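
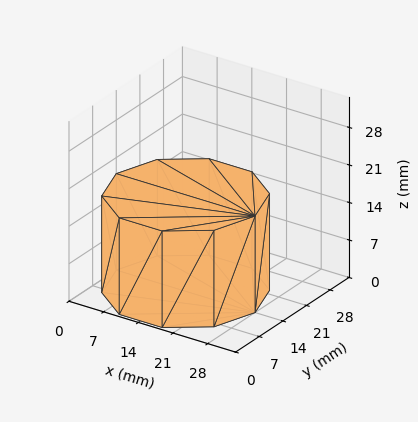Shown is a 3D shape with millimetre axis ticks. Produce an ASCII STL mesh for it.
Reading the render: the shape is a regular 10-sided prism (a cylinder approximated with 10 flat sides), circumscribed radius ≈ 14 mm, height ≈ 18 mm (dimensions read to the nearest mm from the axis ticks). For the STL, each face is triangulated and given an outward normal.

solid part
  facet normal 0.0000 0.0000 -1.0000
    outer loop
      vertex 18.33 27.31 0.00
      vertex 25.33 22.23 0.00
      vertex 28.00 14.00 0.00
    endloop
  endfacet
  facet normal 0.0000 0.0000 -1.0000
    outer loop
      vertex 9.67 27.31 0.00
      vertex 18.33 27.31 0.00
      vertex 28.00 14.00 0.00
    endloop
  endfacet
  facet normal 0.0000 0.0000 -1.0000
    outer loop
      vertex 2.67 22.23 0.00
      vertex 9.67 27.31 0.00
      vertex 28.00 14.00 0.00
    endloop
  endfacet
  facet normal 0.0000 0.0000 -1.0000
    outer loop
      vertex 0.00 14.00 0.00
      vertex 2.67 22.23 0.00
      vertex 28.00 14.00 0.00
    endloop
  endfacet
  facet normal 0.0000 0.0000 -1.0000
    outer loop
      vertex 2.67 5.77 0.00
      vertex 0.00 14.00 0.00
      vertex 28.00 14.00 0.00
    endloop
  endfacet
  facet normal 0.0000 0.0000 -1.0000
    outer loop
      vertex 9.67 0.69 0.00
      vertex 2.67 5.77 0.00
      vertex 28.00 14.00 0.00
    endloop
  endfacet
  facet normal 0.0000 0.0000 -1.0000
    outer loop
      vertex 18.33 0.69 0.00
      vertex 9.67 0.69 0.00
      vertex 28.00 14.00 0.00
    endloop
  endfacet
  facet normal 0.0000 0.0000 -1.0000
    outer loop
      vertex 25.33 5.77 0.00
      vertex 18.33 0.69 0.00
      vertex 28.00 14.00 0.00
    endloop
  endfacet
  facet normal 0.0000 0.0000 1.0000
    outer loop
      vertex 28.00 14.00 18.00
      vertex 25.33 22.23 18.00
      vertex 18.33 27.31 18.00
    endloop
  endfacet
  facet normal 0.0000 0.0000 1.0000
    outer loop
      vertex 28.00 14.00 18.00
      vertex 18.33 27.31 18.00
      vertex 9.67 27.31 18.00
    endloop
  endfacet
  facet normal 0.0000 0.0000 1.0000
    outer loop
      vertex 28.00 14.00 18.00
      vertex 9.67 27.31 18.00
      vertex 2.67 22.23 18.00
    endloop
  endfacet
  facet normal 0.0000 0.0000 1.0000
    outer loop
      vertex 28.00 14.00 18.00
      vertex 2.67 22.23 18.00
      vertex 0.00 14.00 18.00
    endloop
  endfacet
  facet normal 0.0000 0.0000 1.0000
    outer loop
      vertex 28.00 14.00 18.00
      vertex 0.00 14.00 18.00
      vertex 2.67 5.77 18.00
    endloop
  endfacet
  facet normal 0.0000 0.0000 1.0000
    outer loop
      vertex 28.00 14.00 18.00
      vertex 2.67 5.77 18.00
      vertex 9.67 0.69 18.00
    endloop
  endfacet
  facet normal 0.0000 0.0000 1.0000
    outer loop
      vertex 28.00 14.00 18.00
      vertex 9.67 0.69 18.00
      vertex 18.33 0.69 18.00
    endloop
  endfacet
  facet normal 0.0000 0.0000 1.0000
    outer loop
      vertex 28.00 14.00 18.00
      vertex 18.33 0.69 18.00
      vertex 25.33 5.77 18.00
    endloop
  endfacet
  facet normal 0.9512 0.3086 0.0000
    outer loop
      vertex 28.00 14.00 0.00
      vertex 25.33 22.23 0.00
      vertex 25.33 22.23 18.00
    endloop
  endfacet
  facet normal 0.9512 0.3086 0.0000
    outer loop
      vertex 28.00 14.00 0.00
      vertex 25.33 22.23 18.00
      vertex 28.00 14.00 18.00
    endloop
  endfacet
  facet normal 0.5873 0.8093 0.0000
    outer loop
      vertex 25.33 22.23 0.00
      vertex 18.33 27.31 0.00
      vertex 18.33 27.31 18.00
    endloop
  endfacet
  facet normal 0.5873 0.8093 0.0000
    outer loop
      vertex 25.33 22.23 0.00
      vertex 18.33 27.31 18.00
      vertex 25.33 22.23 18.00
    endloop
  endfacet
  facet normal 0.0000 1.0000 0.0000
    outer loop
      vertex 18.33 27.31 0.00
      vertex 9.67 27.31 0.00
      vertex 9.67 27.31 18.00
    endloop
  endfacet
  facet normal 0.0000 1.0000 0.0000
    outer loop
      vertex 18.33 27.31 0.00
      vertex 9.67 27.31 18.00
      vertex 18.33 27.31 18.00
    endloop
  endfacet
  facet normal -0.5873 0.8093 0.0000
    outer loop
      vertex 9.67 27.31 0.00
      vertex 2.67 22.23 0.00
      vertex 2.67 22.23 18.00
    endloop
  endfacet
  facet normal -0.5873 0.8093 0.0000
    outer loop
      vertex 9.67 27.31 0.00
      vertex 2.67 22.23 18.00
      vertex 9.67 27.31 18.00
    endloop
  endfacet
  facet normal -0.9512 0.3086 0.0000
    outer loop
      vertex 2.67 22.23 0.00
      vertex 0.00 14.00 0.00
      vertex 0.00 14.00 18.00
    endloop
  endfacet
  facet normal -0.9512 0.3086 0.0000
    outer loop
      vertex 2.67 22.23 0.00
      vertex 0.00 14.00 18.00
      vertex 2.67 22.23 18.00
    endloop
  endfacet
  facet normal -0.9512 -0.3086 0.0000
    outer loop
      vertex 0.00 14.00 0.00
      vertex 2.67 5.77 0.00
      vertex 2.67 5.77 18.00
    endloop
  endfacet
  facet normal -0.9512 -0.3086 0.0000
    outer loop
      vertex 0.00 14.00 0.00
      vertex 2.67 5.77 18.00
      vertex 0.00 14.00 18.00
    endloop
  endfacet
  facet normal -0.5873 -0.8093 0.0000
    outer loop
      vertex 2.67 5.77 0.00
      vertex 9.67 0.69 0.00
      vertex 9.67 0.69 18.00
    endloop
  endfacet
  facet normal -0.5873 -0.8093 0.0000
    outer loop
      vertex 2.67 5.77 0.00
      vertex 9.67 0.69 18.00
      vertex 2.67 5.77 18.00
    endloop
  endfacet
  facet normal 0.0000 -1.0000 0.0000
    outer loop
      vertex 9.67 0.69 0.00
      vertex 18.33 0.69 0.00
      vertex 18.33 0.69 18.00
    endloop
  endfacet
  facet normal 0.0000 -1.0000 0.0000
    outer loop
      vertex 9.67 0.69 0.00
      vertex 18.33 0.69 18.00
      vertex 9.67 0.69 18.00
    endloop
  endfacet
  facet normal 0.5873 -0.8093 0.0000
    outer loop
      vertex 18.33 0.69 0.00
      vertex 25.33 5.77 0.00
      vertex 25.33 5.77 18.00
    endloop
  endfacet
  facet normal 0.5873 -0.8093 0.0000
    outer loop
      vertex 18.33 0.69 0.00
      vertex 25.33 5.77 18.00
      vertex 18.33 0.69 18.00
    endloop
  endfacet
  facet normal 0.9512 -0.3086 0.0000
    outer loop
      vertex 25.33 5.77 0.00
      vertex 28.00 14.00 0.00
      vertex 28.00 14.00 18.00
    endloop
  endfacet
  facet normal 0.9512 -0.3086 0.0000
    outer loop
      vertex 25.33 5.77 0.00
      vertex 28.00 14.00 18.00
      vertex 25.33 5.77 18.00
    endloop
  endfacet
endsolid part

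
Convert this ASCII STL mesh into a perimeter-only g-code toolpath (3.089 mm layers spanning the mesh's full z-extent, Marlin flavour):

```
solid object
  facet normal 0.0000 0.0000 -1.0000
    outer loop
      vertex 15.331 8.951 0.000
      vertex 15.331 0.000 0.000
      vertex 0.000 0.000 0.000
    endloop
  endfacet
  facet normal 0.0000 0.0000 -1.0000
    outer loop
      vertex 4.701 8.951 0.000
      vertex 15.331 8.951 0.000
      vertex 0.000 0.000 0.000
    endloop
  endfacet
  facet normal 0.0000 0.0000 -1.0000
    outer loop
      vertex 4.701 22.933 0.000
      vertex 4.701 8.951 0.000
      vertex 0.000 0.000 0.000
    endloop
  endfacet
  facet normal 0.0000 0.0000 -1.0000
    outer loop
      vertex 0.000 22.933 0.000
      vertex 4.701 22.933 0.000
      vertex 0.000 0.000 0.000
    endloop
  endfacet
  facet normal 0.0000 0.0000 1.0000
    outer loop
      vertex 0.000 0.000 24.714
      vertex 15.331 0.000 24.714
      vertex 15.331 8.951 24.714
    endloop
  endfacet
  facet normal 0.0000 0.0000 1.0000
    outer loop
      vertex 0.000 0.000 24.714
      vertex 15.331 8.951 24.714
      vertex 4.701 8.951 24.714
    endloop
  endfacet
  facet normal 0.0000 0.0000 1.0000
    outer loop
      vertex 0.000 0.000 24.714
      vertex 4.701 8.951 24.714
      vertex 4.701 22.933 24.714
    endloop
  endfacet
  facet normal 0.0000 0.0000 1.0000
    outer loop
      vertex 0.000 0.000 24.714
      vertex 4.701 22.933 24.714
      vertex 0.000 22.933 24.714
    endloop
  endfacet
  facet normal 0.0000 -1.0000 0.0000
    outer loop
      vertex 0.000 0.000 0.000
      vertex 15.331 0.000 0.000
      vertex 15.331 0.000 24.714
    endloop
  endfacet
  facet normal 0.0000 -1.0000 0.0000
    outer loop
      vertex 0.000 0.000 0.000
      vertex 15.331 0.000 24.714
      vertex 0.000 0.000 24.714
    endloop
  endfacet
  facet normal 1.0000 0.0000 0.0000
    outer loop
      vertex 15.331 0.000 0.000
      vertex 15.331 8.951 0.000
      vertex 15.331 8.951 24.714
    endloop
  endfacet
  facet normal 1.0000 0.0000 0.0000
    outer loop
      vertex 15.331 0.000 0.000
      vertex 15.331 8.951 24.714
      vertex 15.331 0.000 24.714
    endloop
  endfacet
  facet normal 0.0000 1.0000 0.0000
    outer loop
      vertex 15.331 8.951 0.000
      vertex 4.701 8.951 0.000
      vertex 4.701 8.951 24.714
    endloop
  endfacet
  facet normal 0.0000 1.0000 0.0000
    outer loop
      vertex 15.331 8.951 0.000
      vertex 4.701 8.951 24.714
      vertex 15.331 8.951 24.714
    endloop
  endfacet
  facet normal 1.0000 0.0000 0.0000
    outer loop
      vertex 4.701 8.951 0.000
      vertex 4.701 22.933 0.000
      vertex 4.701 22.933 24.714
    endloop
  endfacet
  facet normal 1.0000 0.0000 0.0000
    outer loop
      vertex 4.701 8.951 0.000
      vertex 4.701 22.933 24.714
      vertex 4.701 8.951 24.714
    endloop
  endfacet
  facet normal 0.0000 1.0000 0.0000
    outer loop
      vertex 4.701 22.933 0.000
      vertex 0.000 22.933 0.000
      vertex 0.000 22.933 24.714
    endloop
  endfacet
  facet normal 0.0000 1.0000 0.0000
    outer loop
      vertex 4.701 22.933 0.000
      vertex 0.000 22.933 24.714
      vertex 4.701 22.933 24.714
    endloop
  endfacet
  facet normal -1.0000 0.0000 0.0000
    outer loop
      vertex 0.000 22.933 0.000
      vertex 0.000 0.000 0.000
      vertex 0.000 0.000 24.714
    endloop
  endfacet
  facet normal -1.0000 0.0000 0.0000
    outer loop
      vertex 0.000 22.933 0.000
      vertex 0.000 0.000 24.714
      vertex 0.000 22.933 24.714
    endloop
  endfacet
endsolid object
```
; perimeter-only toolpath
G21 ; units = mm
G90 ; absolute positioning
G28 ; home
; layer 1
G0 Z3.089
G0 X0.000 Y0.000
G1 X15.331 Y0.000
G1 X15.331 Y8.951
G1 X4.701 Y8.951
G1 X4.701 Y22.933
G1 X0.000 Y22.933
G1 X0.000 Y0.000
; layer 2
G0 Z6.178
G0 X0.000 Y0.000
G1 X15.331 Y0.000
G1 X15.331 Y8.951
G1 X4.701 Y8.951
G1 X4.701 Y22.933
G1 X0.000 Y22.933
G1 X0.000 Y0.000
; layer 3
G0 Z9.268
G0 X0.000 Y0.000
G1 X15.331 Y0.000
G1 X15.331 Y8.951
G1 X4.701 Y8.951
G1 X4.701 Y22.933
G1 X0.000 Y22.933
G1 X0.000 Y0.000
; layer 4
G0 Z12.357
G0 X0.000 Y0.000
G1 X15.331 Y0.000
G1 X15.331 Y8.951
G1 X4.701 Y8.951
G1 X4.701 Y22.933
G1 X0.000 Y22.933
G1 X0.000 Y0.000
; layer 5
G0 Z15.446
G0 X0.000 Y0.000
G1 X15.331 Y0.000
G1 X15.331 Y8.951
G1 X4.701 Y8.951
G1 X4.701 Y22.933
G1 X0.000 Y22.933
G1 X0.000 Y0.000
; layer 6
G0 Z18.535
G0 X0.000 Y0.000
G1 X15.331 Y0.000
G1 X15.331 Y8.951
G1 X4.701 Y8.951
G1 X4.701 Y22.933
G1 X0.000 Y22.933
G1 X0.000 Y0.000
; layer 7
G0 Z21.625
G0 X0.000 Y0.000
G1 X15.331 Y0.000
G1 X15.331 Y8.951
G1 X4.701 Y8.951
G1 X4.701 Y22.933
G1 X0.000 Y22.933
G1 X0.000 Y0.000
; layer 8
G0 Z24.714
G0 X0.000 Y0.000
G1 X15.331 Y0.000
G1 X15.331 Y8.951
G1 X4.701 Y8.951
G1 X4.701 Y22.933
G1 X0.000 Y22.933
G1 X0.000 Y0.000
M2 ; end

The solid is an L-shaped prism: outer 15.3 × 22.9 mm, arm thicknesses ≈ 8.95 mm (horizontal) and 4.7 mm (vertical), extruded 24.7 mm in z. Slicing at Δz = 3.089 mm — 8 equal slices spanning the solid's height, so layer i sits at z = i·h/8 — gives 8 non-empty perimeters. Each is a 6-segment closed polygon; G0 lifts to the layer z and rapids to the start vertex, then G1 traces the edges.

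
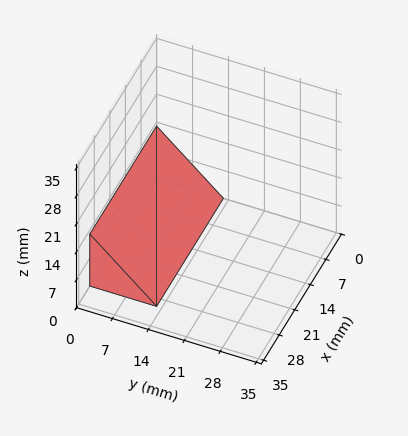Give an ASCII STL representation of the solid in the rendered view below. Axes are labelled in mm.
Reading the render: the shape is a wedge (ramp): 30 × 13 mm base, rising to 13 mm along the y=0 edge and sloping linearly to z=0 at y=13 (dimensions read to the nearest mm from the axis ticks). For the STL, each face is triangulated and given an outward normal.

solid part
  facet normal 0.0000 0.0000 -1.0000
    outer loop
      vertex 30.000 13.000 0.000
      vertex 30.000 0.000 0.000
      vertex 0.000 0.000 0.000
    endloop
  endfacet
  facet normal 0.0000 0.0000 -1.0000
    outer loop
      vertex 0.000 13.000 0.000
      vertex 30.000 13.000 0.000
      vertex 0.000 0.000 0.000
    endloop
  endfacet
  facet normal 0.0000 -1.0000 0.0000
    outer loop
      vertex 0.000 0.000 0.000
      vertex 30.000 0.000 0.000
      vertex 30.000 0.000 13.000
    endloop
  endfacet
  facet normal 0.0000 -1.0000 0.0000
    outer loop
      vertex 0.000 0.000 0.000
      vertex 30.000 0.000 13.000
      vertex 0.000 0.000 13.000
    endloop
  endfacet
  facet normal 0.0000 0.7071 0.7071
    outer loop
      vertex 0.000 0.000 13.000
      vertex 30.000 0.000 13.000
      vertex 30.000 13.000 0.000
    endloop
  endfacet
  facet normal 0.0000 0.7071 0.7071
    outer loop
      vertex 0.000 0.000 13.000
      vertex 30.000 13.000 0.000
      vertex 0.000 13.000 0.000
    endloop
  endfacet
  facet normal -1.0000 0.0000 0.0000
    outer loop
      vertex 0.000 0.000 13.000
      vertex 0.000 13.000 0.000
      vertex 0.000 0.000 0.000
    endloop
  endfacet
  facet normal 1.0000 0.0000 0.0000
    outer loop
      vertex 30.000 0.000 0.000
      vertex 30.000 13.000 0.000
      vertex 30.000 0.000 13.000
    endloop
  endfacet
endsolid part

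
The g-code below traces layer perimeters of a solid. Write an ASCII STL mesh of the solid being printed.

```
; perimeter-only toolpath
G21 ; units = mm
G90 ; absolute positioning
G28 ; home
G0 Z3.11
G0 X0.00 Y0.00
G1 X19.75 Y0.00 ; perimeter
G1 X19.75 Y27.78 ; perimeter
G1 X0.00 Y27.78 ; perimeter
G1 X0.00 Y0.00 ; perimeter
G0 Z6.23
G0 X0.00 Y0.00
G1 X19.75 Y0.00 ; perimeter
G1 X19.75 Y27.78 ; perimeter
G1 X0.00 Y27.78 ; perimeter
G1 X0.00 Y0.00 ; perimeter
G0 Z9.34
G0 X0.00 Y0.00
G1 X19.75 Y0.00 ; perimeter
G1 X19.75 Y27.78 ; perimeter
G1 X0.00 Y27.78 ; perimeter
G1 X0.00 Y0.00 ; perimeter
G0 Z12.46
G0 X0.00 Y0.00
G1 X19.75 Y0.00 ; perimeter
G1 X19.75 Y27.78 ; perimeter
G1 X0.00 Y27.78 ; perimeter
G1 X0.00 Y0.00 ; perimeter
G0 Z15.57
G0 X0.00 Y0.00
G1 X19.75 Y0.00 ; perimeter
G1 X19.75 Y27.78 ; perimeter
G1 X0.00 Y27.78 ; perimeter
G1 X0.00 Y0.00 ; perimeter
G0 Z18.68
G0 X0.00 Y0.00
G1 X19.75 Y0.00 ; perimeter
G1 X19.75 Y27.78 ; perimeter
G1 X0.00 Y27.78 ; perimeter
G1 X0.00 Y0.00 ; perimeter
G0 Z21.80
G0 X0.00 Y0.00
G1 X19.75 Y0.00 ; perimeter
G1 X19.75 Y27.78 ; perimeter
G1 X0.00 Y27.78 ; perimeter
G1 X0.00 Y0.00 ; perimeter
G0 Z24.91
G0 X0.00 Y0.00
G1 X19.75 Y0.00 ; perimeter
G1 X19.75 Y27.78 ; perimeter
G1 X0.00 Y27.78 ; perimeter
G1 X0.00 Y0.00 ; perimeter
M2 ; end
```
solid part
  facet normal 0.0000 0.0000 -1.0000
    outer loop
      vertex 19.75 27.78 0.00
      vertex 19.75 0.00 0.00
      vertex 0.00 0.00 0.00
    endloop
  endfacet
  facet normal 0.0000 0.0000 -1.0000
    outer loop
      vertex 0.00 27.78 0.00
      vertex 19.75 27.78 0.00
      vertex 0.00 0.00 0.00
    endloop
  endfacet
  facet normal 0.0000 0.0000 1.0000
    outer loop
      vertex 0.00 0.00 24.91
      vertex 19.75 0.00 24.91
      vertex 19.75 27.78 24.91
    endloop
  endfacet
  facet normal 0.0000 0.0000 1.0000
    outer loop
      vertex 0.00 0.00 24.91
      vertex 19.75 27.78 24.91
      vertex 0.00 27.78 24.91
    endloop
  endfacet
  facet normal 0.0000 -1.0000 0.0000
    outer loop
      vertex 0.00 0.00 0.00
      vertex 19.75 0.00 0.00
      vertex 19.75 0.00 24.91
    endloop
  endfacet
  facet normal 0.0000 -1.0000 0.0000
    outer loop
      vertex 0.00 0.00 0.00
      vertex 19.75 0.00 24.91
      vertex 0.00 0.00 24.91
    endloop
  endfacet
  facet normal 0.0000 1.0000 0.0000
    outer loop
      vertex 19.75 27.78 24.91
      vertex 19.75 27.78 0.00
      vertex 0.00 27.78 0.00
    endloop
  endfacet
  facet normal 0.0000 1.0000 0.0000
    outer loop
      vertex 0.00 27.78 24.91
      vertex 19.75 27.78 24.91
      vertex 0.00 27.78 0.00
    endloop
  endfacet
  facet normal -1.0000 0.0000 0.0000
    outer loop
      vertex 0.00 27.78 24.91
      vertex 0.00 27.78 0.00
      vertex 0.00 0.00 0.00
    endloop
  endfacet
  facet normal -1.0000 0.0000 0.0000
    outer loop
      vertex 0.00 0.00 24.91
      vertex 0.00 27.78 24.91
      vertex 0.00 0.00 0.00
    endloop
  endfacet
  facet normal 1.0000 0.0000 0.0000
    outer loop
      vertex 19.75 0.00 0.00
      vertex 19.75 27.78 0.00
      vertex 19.75 27.78 24.91
    endloop
  endfacet
  facet normal 1.0000 0.0000 0.0000
    outer loop
      vertex 19.75 0.00 0.00
      vertex 19.75 27.78 24.91
      vertex 19.75 0.00 24.91
    endloop
  endfacet
endsolid part

The G0 Z moves step by Δz≈3.11 mm. Every layer's G1 loop is the same polygon, so the solid is a straight extrusion of it from z=0 to z≈24.9. Closing with flat bottom and top caps and triangulating gives 12 facets — a rectangular box, roughly 19.8 × 27.8 mm footprint and 24.9 mm tall.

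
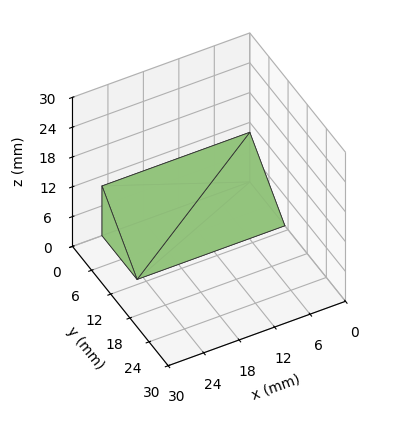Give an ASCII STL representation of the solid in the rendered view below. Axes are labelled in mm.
Reading the render: the shape is a wedge (ramp): 25 × 11 mm base, rising to 10 mm along the y=0 edge and sloping linearly to z=0 at y=11 (dimensions read to the nearest mm from the axis ticks). For the STL, each face is triangulated and given an outward normal.

solid part
  facet normal 0.0000 0.0000 -1.0000
    outer loop
      vertex 25.00 11.00 0.00
      vertex 25.00 0.00 0.00
      vertex 0.00 0.00 0.00
    endloop
  endfacet
  facet normal 0.0000 0.0000 -1.0000
    outer loop
      vertex 0.00 11.00 0.00
      vertex 25.00 11.00 0.00
      vertex 0.00 0.00 0.00
    endloop
  endfacet
  facet normal 0.0000 -1.0000 0.0000
    outer loop
      vertex 0.00 0.00 0.00
      vertex 25.00 0.00 0.00
      vertex 25.00 0.00 10.00
    endloop
  endfacet
  facet normal 0.0000 -1.0000 0.0000
    outer loop
      vertex 0.00 0.00 0.00
      vertex 25.00 0.00 10.00
      vertex 0.00 0.00 10.00
    endloop
  endfacet
  facet normal 0.0000 0.6727 0.7399
    outer loop
      vertex 0.00 0.00 10.00
      vertex 25.00 0.00 10.00
      vertex 25.00 11.00 0.00
    endloop
  endfacet
  facet normal 0.0000 0.6727 0.7399
    outer loop
      vertex 0.00 0.00 10.00
      vertex 25.00 11.00 0.00
      vertex 0.00 11.00 0.00
    endloop
  endfacet
  facet normal -1.0000 0.0000 0.0000
    outer loop
      vertex 0.00 0.00 10.00
      vertex 0.00 11.00 0.00
      vertex 0.00 0.00 0.00
    endloop
  endfacet
  facet normal 1.0000 0.0000 0.0000
    outer loop
      vertex 25.00 0.00 0.00
      vertex 25.00 11.00 0.00
      vertex 25.00 0.00 10.00
    endloop
  endfacet
endsolid part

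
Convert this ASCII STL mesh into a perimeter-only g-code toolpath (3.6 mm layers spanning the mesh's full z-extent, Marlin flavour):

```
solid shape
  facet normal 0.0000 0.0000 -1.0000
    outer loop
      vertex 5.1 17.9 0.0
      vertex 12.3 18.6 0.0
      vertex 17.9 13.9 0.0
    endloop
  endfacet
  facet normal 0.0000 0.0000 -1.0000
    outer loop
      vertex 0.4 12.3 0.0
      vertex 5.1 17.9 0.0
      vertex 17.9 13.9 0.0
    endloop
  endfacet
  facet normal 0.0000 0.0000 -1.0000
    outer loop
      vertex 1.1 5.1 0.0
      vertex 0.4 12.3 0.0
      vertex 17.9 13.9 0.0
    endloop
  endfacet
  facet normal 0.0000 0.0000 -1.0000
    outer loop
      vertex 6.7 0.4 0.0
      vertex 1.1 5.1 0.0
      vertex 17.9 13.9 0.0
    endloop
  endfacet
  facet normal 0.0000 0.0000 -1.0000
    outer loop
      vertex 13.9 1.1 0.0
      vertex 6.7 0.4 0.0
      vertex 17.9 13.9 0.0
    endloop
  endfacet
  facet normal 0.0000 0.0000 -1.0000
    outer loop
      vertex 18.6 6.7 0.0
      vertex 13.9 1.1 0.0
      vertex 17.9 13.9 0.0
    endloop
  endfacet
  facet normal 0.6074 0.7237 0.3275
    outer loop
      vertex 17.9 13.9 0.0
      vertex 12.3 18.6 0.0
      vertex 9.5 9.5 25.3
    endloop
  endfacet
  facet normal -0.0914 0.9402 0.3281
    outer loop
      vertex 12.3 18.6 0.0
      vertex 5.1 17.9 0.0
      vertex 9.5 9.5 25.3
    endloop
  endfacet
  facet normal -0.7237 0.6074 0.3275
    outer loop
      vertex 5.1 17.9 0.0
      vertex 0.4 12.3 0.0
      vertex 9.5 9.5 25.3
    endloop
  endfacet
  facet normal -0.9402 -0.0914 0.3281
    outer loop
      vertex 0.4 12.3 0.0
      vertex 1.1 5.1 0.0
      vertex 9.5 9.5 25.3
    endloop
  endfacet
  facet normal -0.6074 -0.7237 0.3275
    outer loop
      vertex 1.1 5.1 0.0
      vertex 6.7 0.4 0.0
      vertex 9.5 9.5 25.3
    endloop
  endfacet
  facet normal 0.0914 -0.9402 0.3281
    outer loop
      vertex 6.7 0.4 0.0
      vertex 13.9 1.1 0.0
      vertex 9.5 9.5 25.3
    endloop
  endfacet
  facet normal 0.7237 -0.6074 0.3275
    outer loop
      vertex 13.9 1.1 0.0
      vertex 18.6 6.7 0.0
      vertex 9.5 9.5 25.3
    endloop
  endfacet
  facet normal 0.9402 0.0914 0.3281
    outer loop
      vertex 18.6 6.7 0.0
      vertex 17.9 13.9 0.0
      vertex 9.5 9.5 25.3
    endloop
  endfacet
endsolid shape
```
; perimeter-only toolpath
G21 ; units = mm
G90 ; absolute positioning
G28 ; home
; layer 1
G0 Z3.6
G0 X16.7 Y13.3
G1 X11.9 Y17.3
G1 X5.7 Y16.7
G1 X1.7 Y11.9
G1 X2.3 Y5.7
G1 X7.1 Y1.7
G1 X13.3 Y2.3
G1 X17.3 Y7.1
G1 X16.7 Y13.3
; layer 2
G0 Z7.2
G0 X15.5 Y12.6
G1 X11.5 Y16.0
G1 X6.4 Y15.5
G1 X3.0 Y11.5
G1 X3.5 Y6.4
G1 X7.5 Y3.0
G1 X12.6 Y3.5
G1 X16.0 Y7.5
G1 X15.5 Y12.6
; layer 3
G0 Z10.8
G0 X14.3 Y12.0
G1 X11.1 Y14.7
G1 X7.0 Y14.3
G1 X4.3 Y11.1
G1 X4.7 Y7.0
G1 X7.9 Y4.3
G1 X12.0 Y4.7
G1 X14.7 Y7.9
G1 X14.3 Y12.0
; layer 4
G0 Z14.5
G0 X13.1 Y11.4
G1 X10.7 Y13.4
G1 X7.6 Y13.1
G1 X5.6 Y10.7
G1 X5.9 Y7.6
G1 X8.3 Y5.6
G1 X11.4 Y5.9
G1 X13.4 Y8.3
G1 X13.1 Y11.4
; layer 5
G0 Z18.1
G0 X11.9 Y10.8
G1 X10.3 Y12.1
G1 X8.2 Y11.9
G1 X6.9 Y10.3
G1 X7.1 Y8.2
G1 X8.7 Y6.9
G1 X10.8 Y7.1
G1 X12.1 Y8.7
G1 X11.9 Y10.8
; layer 6
G0 Z21.7
G0 X10.7 Y10.1
G1 X9.9 Y10.8
G1 X8.9 Y10.7
G1 X8.2 Y9.9
G1 X8.3 Y8.9
G1 X9.1 Y8.2
G1 X10.1 Y8.3
G1 X10.8 Y9.1
G1 X10.7 Y10.1
M2 ; end

The solid is a regular 8-sided pyramid, base circumscribed radius ≈ 9.5 mm, apex at z ≈ 25.3 mm. Slicing at Δz = 3.6 mm — 7 equal slices spanning the solid's height, so layer i sits at z = i·h/7 — gives 6 non-empty perimeters. Each is a 8-segment closed polygon; G0 lifts to the layer z and rapids to the start vertex, then G1 traces the edges. The cross-section shrinks linearly with z (the slice at the apex is degenerate and omitted).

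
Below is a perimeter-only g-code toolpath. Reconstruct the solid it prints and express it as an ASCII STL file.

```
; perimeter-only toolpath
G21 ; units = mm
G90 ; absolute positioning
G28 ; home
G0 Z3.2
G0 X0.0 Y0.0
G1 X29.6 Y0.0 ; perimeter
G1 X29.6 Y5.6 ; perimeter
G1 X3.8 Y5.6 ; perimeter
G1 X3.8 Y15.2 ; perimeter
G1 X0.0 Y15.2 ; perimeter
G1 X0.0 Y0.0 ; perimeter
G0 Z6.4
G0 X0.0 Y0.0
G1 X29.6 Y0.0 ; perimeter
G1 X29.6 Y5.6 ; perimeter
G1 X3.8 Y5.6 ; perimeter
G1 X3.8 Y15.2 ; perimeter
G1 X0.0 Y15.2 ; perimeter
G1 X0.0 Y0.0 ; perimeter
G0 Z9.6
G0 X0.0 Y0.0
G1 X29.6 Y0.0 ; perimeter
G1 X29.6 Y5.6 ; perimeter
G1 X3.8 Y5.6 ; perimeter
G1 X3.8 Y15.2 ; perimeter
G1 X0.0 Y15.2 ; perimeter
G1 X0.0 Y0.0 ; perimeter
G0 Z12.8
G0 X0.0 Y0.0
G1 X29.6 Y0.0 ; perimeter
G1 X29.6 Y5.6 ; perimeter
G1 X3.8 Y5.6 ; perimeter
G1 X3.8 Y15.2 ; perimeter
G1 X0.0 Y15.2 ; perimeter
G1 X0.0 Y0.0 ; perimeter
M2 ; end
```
solid part
  facet normal 0.0000 0.0000 -1.0000
    outer loop
      vertex 29.6 5.6 0.0
      vertex 29.6 0.0 0.0
      vertex 0.0 0.0 0.0
    endloop
  endfacet
  facet normal 0.0000 0.0000 -1.0000
    outer loop
      vertex 3.8 5.6 0.0
      vertex 29.6 5.6 0.0
      vertex 0.0 0.0 0.0
    endloop
  endfacet
  facet normal 0.0000 0.0000 -1.0000
    outer loop
      vertex 3.8 15.2 0.0
      vertex 3.8 5.6 0.0
      vertex 0.0 0.0 0.0
    endloop
  endfacet
  facet normal 0.0000 0.0000 -1.0000
    outer loop
      vertex 0.0 15.2 0.0
      vertex 3.8 15.2 0.0
      vertex 0.0 0.0 0.0
    endloop
  endfacet
  facet normal 0.0000 0.0000 1.0000
    outer loop
      vertex 0.0 0.0 12.8
      vertex 29.6 0.0 12.8
      vertex 29.6 5.6 12.8
    endloop
  endfacet
  facet normal 0.0000 0.0000 1.0000
    outer loop
      vertex 0.0 0.0 12.8
      vertex 29.6 5.6 12.8
      vertex 3.8 5.6 12.8
    endloop
  endfacet
  facet normal 0.0000 0.0000 1.0000
    outer loop
      vertex 0.0 0.0 12.8
      vertex 3.8 5.6 12.8
      vertex 3.8 15.2 12.8
    endloop
  endfacet
  facet normal 0.0000 0.0000 1.0000
    outer loop
      vertex 0.0 0.0 12.8
      vertex 3.8 15.2 12.8
      vertex 0.0 15.2 12.8
    endloop
  endfacet
  facet normal 0.0000 -1.0000 0.0000
    outer loop
      vertex 0.0 0.0 0.0
      vertex 29.6 0.0 0.0
      vertex 29.6 0.0 12.8
    endloop
  endfacet
  facet normal 0.0000 -1.0000 0.0000
    outer loop
      vertex 0.0 0.0 0.0
      vertex 29.6 0.0 12.8
      vertex 0.0 0.0 12.8
    endloop
  endfacet
  facet normal 1.0000 0.0000 0.0000
    outer loop
      vertex 29.6 0.0 0.0
      vertex 29.6 5.6 0.0
      vertex 29.6 5.6 12.8
    endloop
  endfacet
  facet normal 1.0000 0.0000 0.0000
    outer loop
      vertex 29.6 0.0 0.0
      vertex 29.6 5.6 12.8
      vertex 29.6 0.0 12.8
    endloop
  endfacet
  facet normal 0.0000 1.0000 0.0000
    outer loop
      vertex 29.6 5.6 0.0
      vertex 3.8 5.6 0.0
      vertex 3.8 5.6 12.8
    endloop
  endfacet
  facet normal 0.0000 1.0000 0.0000
    outer loop
      vertex 29.6 5.6 0.0
      vertex 3.8 5.6 12.8
      vertex 29.6 5.6 12.8
    endloop
  endfacet
  facet normal 1.0000 0.0000 0.0000
    outer loop
      vertex 3.8 5.6 0.0
      vertex 3.8 15.2 0.0
      vertex 3.8 15.2 12.8
    endloop
  endfacet
  facet normal 1.0000 0.0000 0.0000
    outer loop
      vertex 3.8 5.6 0.0
      vertex 3.8 15.2 12.8
      vertex 3.8 5.6 12.8
    endloop
  endfacet
  facet normal 0.0000 1.0000 0.0000
    outer loop
      vertex 3.8 15.2 0.0
      vertex 0.0 15.2 0.0
      vertex 0.0 15.2 12.8
    endloop
  endfacet
  facet normal 0.0000 1.0000 0.0000
    outer loop
      vertex 3.8 15.2 0.0
      vertex 0.0 15.2 12.8
      vertex 3.8 15.2 12.8
    endloop
  endfacet
  facet normal -1.0000 0.0000 0.0000
    outer loop
      vertex 0.0 15.2 0.0
      vertex 0.0 0.0 0.0
      vertex 0.0 0.0 12.8
    endloop
  endfacet
  facet normal -1.0000 0.0000 0.0000
    outer loop
      vertex 0.0 15.2 0.0
      vertex 0.0 0.0 12.8
      vertex 0.0 15.2 12.8
    endloop
  endfacet
endsolid part

The G0 Z moves step by Δz≈3.2 mm. Every layer's G1 loop is the same polygon, so the solid is a straight extrusion of it from z=0 to z≈12.8. Closing with flat bottom and top caps and triangulating gives 20 facets — an L-shaped prism: outer 29.6 × 15.2 mm, arm thicknesses ≈ 5.6 mm (horizontal) and 3.8 mm (vertical), extruded 12.8 mm in z.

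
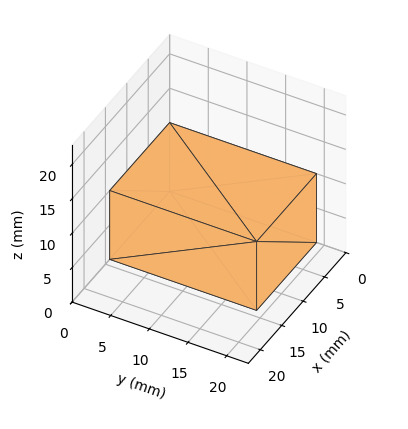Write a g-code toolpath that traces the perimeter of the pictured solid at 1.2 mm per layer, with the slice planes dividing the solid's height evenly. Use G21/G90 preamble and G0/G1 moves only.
Reading the render: the shape is a rectangular box, roughly 14 × 19 mm footprint and 10 mm tall (dimensions read to the nearest mm from the axis ticks). For the g-code, the solid's height is divided into equal slices at the stated Δz and each level perimeter traced with G1 moves after a G0 lift.

; perimeter-only toolpath
G21 ; units = mm
G90 ; absolute positioning
G28 ; home
; layer 1
G0 Z1.2
G0 X0.0 Y0.0
G1 X14.0 Y0.0
G1 X14.0 Y19.0
G1 X0.0 Y19.0
G1 X0.0 Y0.0
; layer 2
G0 Z2.5
G0 X0.0 Y0.0
G1 X14.0 Y0.0
G1 X14.0 Y19.0
G1 X0.0 Y19.0
G1 X0.0 Y0.0
; layer 3
G0 Z3.8
G0 X0.0 Y0.0
G1 X14.0 Y0.0
G1 X14.0 Y19.0
G1 X0.0 Y19.0
G1 X0.0 Y0.0
; layer 4
G0 Z5.0
G0 X0.0 Y0.0
G1 X14.0 Y0.0
G1 X14.0 Y19.0
G1 X0.0 Y19.0
G1 X0.0 Y0.0
; layer 5
G0 Z6.2
G0 X0.0 Y0.0
G1 X14.0 Y0.0
G1 X14.0 Y19.0
G1 X0.0 Y19.0
G1 X0.0 Y0.0
; layer 6
G0 Z7.5
G0 X0.0 Y0.0
G1 X14.0 Y0.0
G1 X14.0 Y19.0
G1 X0.0 Y19.0
G1 X0.0 Y0.0
; layer 7
G0 Z8.8
G0 X0.0 Y0.0
G1 X14.0 Y0.0
G1 X14.0 Y19.0
G1 X0.0 Y19.0
G1 X0.0 Y0.0
; layer 8
G0 Z10.0
G0 X0.0 Y0.0
G1 X14.0 Y0.0
G1 X14.0 Y19.0
G1 X0.0 Y19.0
G1 X0.0 Y0.0
M2 ; end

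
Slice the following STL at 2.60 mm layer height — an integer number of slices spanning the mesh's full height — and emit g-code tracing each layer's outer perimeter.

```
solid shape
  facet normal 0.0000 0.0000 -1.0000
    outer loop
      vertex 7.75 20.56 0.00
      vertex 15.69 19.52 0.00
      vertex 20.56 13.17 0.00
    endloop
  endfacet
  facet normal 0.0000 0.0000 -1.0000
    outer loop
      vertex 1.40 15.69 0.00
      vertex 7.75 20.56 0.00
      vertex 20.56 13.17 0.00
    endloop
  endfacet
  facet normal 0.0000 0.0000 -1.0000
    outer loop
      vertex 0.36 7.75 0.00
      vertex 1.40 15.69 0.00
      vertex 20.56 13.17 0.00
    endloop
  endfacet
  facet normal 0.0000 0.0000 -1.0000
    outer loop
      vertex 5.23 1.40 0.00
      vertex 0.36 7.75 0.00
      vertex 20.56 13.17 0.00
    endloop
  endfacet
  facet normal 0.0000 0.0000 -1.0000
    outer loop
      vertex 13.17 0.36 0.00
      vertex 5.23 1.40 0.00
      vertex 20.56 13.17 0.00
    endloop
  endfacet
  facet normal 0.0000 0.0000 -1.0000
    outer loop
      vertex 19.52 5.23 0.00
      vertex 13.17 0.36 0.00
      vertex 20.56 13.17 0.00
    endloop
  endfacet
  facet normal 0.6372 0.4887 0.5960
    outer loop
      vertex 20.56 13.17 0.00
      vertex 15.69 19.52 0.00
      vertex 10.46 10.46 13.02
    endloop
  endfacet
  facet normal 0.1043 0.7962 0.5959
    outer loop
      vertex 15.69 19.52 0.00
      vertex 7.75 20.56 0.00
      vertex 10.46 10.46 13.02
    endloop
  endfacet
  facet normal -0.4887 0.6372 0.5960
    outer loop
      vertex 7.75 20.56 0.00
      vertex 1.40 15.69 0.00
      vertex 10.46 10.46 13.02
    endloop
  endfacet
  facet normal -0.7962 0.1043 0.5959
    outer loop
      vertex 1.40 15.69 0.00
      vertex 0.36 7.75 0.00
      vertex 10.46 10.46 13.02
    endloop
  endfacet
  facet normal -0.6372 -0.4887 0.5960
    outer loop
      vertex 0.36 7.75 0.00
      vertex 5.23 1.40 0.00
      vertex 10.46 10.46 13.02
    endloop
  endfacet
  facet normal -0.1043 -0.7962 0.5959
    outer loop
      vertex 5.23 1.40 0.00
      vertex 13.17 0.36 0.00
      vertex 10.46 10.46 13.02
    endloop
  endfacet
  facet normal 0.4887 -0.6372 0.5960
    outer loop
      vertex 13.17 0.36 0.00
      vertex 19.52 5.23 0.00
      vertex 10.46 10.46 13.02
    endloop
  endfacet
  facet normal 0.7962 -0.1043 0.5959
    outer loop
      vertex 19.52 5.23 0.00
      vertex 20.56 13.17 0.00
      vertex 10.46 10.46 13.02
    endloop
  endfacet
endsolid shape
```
; perimeter-only toolpath
G21 ; units = mm
G90 ; absolute positioning
G28 ; home
; layer 1
G0 Z2.60
G0 X18.54 Y12.63
G1 X14.64 Y17.71
G1 X8.29 Y18.54
G1 X3.21 Y14.64
G1 X2.38 Y8.29
G1 X6.28 Y3.21
G1 X12.63 Y2.38
G1 X17.71 Y6.28
G1 X18.54 Y12.63
; layer 2
G0 Z5.21
G0 X16.52 Y12.09
G1 X13.60 Y15.90
G1 X8.83 Y16.52
G1 X5.02 Y13.60
G1 X4.40 Y8.83
G1 X7.32 Y5.02
G1 X12.09 Y4.40
G1 X15.90 Y7.32
G1 X16.52 Y12.09
; layer 3
G0 Z7.81
G0 X14.50 Y11.54
G1 X12.55 Y14.08
G1 X9.38 Y14.50
G1 X6.84 Y12.55
G1 X6.42 Y9.38
G1 X8.37 Y6.84
G1 X11.54 Y6.42
G1 X14.08 Y8.37
G1 X14.50 Y11.54
; layer 4
G0 Z10.42
G0 X12.48 Y11.00
G1 X11.51 Y12.27
G1 X9.92 Y12.48
G1 X8.65 Y11.51
G1 X8.44 Y9.92
G1 X9.41 Y8.65
G1 X11.00 Y8.44
G1 X12.27 Y9.41
G1 X12.48 Y11.00
M2 ; end

The solid is a regular 8-sided pyramid, base circumscribed radius ≈ 10.5 mm, apex at z ≈ 13 mm. Slicing at Δz = 2.60 mm — 5 equal slices spanning the solid's height, so layer i sits at z = i·h/5 — gives 4 non-empty perimeters. Each is a 8-segment closed polygon; G0 lifts to the layer z and rapids to the start vertex, then G1 traces the edges. The cross-section shrinks linearly with z (the slice at the apex is degenerate and omitted).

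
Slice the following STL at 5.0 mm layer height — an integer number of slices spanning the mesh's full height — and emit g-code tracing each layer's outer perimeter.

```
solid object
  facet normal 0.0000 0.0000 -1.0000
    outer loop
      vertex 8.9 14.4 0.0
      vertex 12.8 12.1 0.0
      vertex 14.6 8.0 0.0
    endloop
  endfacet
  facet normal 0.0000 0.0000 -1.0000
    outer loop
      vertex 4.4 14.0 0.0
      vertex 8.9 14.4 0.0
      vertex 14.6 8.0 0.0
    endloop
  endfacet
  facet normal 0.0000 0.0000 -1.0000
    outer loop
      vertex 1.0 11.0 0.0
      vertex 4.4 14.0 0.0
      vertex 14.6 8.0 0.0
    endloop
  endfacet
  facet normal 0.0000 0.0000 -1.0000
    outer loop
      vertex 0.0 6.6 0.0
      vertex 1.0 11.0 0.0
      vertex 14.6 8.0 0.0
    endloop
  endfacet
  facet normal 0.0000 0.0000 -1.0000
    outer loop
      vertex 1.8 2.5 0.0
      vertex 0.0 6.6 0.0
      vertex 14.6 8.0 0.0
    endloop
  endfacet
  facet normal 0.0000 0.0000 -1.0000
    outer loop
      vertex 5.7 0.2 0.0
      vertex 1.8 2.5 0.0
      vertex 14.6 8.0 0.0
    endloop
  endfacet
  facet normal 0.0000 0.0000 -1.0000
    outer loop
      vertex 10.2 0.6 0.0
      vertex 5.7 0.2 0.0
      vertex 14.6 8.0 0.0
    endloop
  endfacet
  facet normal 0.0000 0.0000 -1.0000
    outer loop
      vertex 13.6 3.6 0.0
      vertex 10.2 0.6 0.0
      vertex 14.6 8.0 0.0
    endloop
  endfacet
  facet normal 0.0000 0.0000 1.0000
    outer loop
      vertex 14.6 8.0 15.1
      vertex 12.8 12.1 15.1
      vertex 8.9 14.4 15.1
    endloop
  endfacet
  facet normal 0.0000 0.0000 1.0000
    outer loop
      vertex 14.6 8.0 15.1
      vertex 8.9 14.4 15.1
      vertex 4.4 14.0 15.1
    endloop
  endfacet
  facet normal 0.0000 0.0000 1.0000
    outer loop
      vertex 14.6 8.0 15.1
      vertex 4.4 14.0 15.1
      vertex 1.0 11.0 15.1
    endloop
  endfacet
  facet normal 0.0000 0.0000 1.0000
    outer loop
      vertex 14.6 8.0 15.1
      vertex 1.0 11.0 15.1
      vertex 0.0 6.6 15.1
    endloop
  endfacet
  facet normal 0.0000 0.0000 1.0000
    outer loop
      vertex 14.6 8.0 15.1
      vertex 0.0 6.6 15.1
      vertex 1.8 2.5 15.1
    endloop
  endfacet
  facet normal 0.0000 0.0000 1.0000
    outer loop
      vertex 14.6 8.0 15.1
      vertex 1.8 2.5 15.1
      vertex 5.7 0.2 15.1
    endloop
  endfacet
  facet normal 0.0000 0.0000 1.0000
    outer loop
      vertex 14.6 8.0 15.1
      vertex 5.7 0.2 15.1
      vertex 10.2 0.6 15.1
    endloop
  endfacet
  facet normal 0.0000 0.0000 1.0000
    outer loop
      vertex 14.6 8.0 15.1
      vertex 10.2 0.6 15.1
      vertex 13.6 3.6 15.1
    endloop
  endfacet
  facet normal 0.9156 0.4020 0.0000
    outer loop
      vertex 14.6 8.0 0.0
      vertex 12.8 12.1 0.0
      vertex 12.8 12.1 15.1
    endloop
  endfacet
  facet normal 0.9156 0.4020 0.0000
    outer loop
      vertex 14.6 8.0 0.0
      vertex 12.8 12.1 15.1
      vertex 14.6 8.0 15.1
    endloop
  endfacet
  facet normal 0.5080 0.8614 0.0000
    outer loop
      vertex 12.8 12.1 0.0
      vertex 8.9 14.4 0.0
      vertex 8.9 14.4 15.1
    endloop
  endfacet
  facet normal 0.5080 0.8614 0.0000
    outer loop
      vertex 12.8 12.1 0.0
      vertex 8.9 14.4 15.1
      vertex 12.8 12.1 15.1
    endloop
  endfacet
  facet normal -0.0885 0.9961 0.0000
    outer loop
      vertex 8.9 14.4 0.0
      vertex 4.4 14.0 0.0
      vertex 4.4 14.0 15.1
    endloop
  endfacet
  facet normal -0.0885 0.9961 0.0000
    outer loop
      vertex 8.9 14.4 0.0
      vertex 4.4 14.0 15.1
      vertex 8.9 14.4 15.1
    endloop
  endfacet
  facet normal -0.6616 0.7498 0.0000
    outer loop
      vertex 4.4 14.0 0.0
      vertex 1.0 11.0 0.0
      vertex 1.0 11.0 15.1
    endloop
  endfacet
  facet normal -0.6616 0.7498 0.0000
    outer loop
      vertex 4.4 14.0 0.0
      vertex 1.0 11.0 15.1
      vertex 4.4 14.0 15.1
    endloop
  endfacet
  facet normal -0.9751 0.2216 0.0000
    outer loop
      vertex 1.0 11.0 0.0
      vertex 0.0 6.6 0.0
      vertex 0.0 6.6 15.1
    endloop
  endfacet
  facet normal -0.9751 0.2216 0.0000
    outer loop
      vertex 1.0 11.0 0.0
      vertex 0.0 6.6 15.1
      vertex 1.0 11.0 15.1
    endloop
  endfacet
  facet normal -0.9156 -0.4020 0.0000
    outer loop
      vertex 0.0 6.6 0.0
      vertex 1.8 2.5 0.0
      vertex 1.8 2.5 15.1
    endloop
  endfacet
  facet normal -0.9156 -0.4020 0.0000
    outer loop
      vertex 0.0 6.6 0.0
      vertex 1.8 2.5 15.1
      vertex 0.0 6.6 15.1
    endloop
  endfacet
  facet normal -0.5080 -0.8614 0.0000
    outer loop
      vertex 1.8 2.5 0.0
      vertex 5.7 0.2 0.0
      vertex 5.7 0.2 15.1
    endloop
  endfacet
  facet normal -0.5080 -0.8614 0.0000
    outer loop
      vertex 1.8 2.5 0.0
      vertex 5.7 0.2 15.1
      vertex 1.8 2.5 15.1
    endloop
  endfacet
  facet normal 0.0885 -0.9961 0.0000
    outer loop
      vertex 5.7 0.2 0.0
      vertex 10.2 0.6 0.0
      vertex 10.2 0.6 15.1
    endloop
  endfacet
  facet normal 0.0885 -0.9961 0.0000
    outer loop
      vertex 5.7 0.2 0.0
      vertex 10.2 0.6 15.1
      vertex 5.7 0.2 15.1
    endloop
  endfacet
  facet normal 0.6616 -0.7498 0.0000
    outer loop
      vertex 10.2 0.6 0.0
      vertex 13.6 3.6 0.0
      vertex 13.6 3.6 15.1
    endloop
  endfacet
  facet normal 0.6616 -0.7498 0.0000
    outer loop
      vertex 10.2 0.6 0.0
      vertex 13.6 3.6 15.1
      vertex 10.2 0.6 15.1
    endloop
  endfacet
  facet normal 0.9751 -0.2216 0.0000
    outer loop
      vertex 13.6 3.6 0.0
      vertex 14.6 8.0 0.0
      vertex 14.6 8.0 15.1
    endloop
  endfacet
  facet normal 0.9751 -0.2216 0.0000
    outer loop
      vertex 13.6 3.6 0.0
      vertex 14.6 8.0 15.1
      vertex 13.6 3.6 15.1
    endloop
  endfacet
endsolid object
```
; perimeter-only toolpath
G21 ; units = mm
G90 ; absolute positioning
G28 ; home
; layer 1
G0 Z5.0
G0 X14.6 Y8.0
G1 X12.8 Y12.1
G1 X8.9 Y14.4
G1 X4.4 Y14.0
G1 X1.0 Y11.0
G1 X0.0 Y6.6
G1 X1.8 Y2.5
G1 X5.7 Y0.2
G1 X10.2 Y0.6
G1 X13.6 Y3.6
G1 X14.6 Y8.0
; layer 2
G0 Z10.1
G0 X14.6 Y8.0
G1 X12.8 Y12.1
G1 X8.9 Y14.4
G1 X4.4 Y14.0
G1 X1.0 Y11.0
G1 X0.0 Y6.6
G1 X1.8 Y2.5
G1 X5.7 Y0.2
G1 X10.2 Y0.6
G1 X13.6 Y3.6
G1 X14.6 Y8.0
; layer 3
G0 Z15.1
G0 X14.6 Y8.0
G1 X12.8 Y12.1
G1 X8.9 Y14.4
G1 X4.4 Y14.0
G1 X1.0 Y11.0
G1 X0.0 Y6.6
G1 X1.8 Y2.5
G1 X5.7 Y0.2
G1 X10.2 Y0.6
G1 X13.6 Y3.6
G1 X14.6 Y8.0
M2 ; end

The solid is a regular 10-sided prism (a cylinder approximated with 10 flat sides), circumscribed radius ≈ 7.3 mm, height ≈ 15.1 mm. Slicing at Δz = 5.0 mm — 3 equal slices spanning the solid's height, so layer i sits at z = i·h/3 — gives 3 non-empty perimeters. Each is a 10-segment closed polygon; G0 lifts to the layer z and rapids to the start vertex, then G1 traces the edges.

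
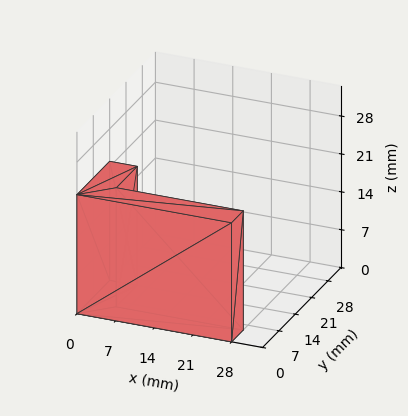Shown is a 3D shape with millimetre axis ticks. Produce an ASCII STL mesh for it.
Reading the render: the shape is an L-shaped prism: outer 28 × 14 mm, arm thicknesses ≈ 5 mm (horizontal) and 5 mm (vertical), extruded 22 mm in z (dimensions read to the nearest mm from the axis ticks). For the STL, each face is triangulated and given an outward normal.

solid part
  facet normal 0.0000 0.0000 -1.0000
    outer loop
      vertex 28.0 5.0 0.0
      vertex 28.0 0.0 0.0
      vertex 0.0 0.0 0.0
    endloop
  endfacet
  facet normal 0.0000 0.0000 -1.0000
    outer loop
      vertex 5.0 5.0 0.0
      vertex 28.0 5.0 0.0
      vertex 0.0 0.0 0.0
    endloop
  endfacet
  facet normal 0.0000 0.0000 -1.0000
    outer loop
      vertex 5.0 14.0 0.0
      vertex 5.0 5.0 0.0
      vertex 0.0 0.0 0.0
    endloop
  endfacet
  facet normal 0.0000 0.0000 -1.0000
    outer loop
      vertex 0.0 14.0 0.0
      vertex 5.0 14.0 0.0
      vertex 0.0 0.0 0.0
    endloop
  endfacet
  facet normal 0.0000 0.0000 1.0000
    outer loop
      vertex 0.0 0.0 22.0
      vertex 28.0 0.0 22.0
      vertex 28.0 5.0 22.0
    endloop
  endfacet
  facet normal 0.0000 0.0000 1.0000
    outer loop
      vertex 0.0 0.0 22.0
      vertex 28.0 5.0 22.0
      vertex 5.0 5.0 22.0
    endloop
  endfacet
  facet normal 0.0000 0.0000 1.0000
    outer loop
      vertex 0.0 0.0 22.0
      vertex 5.0 5.0 22.0
      vertex 5.0 14.0 22.0
    endloop
  endfacet
  facet normal 0.0000 0.0000 1.0000
    outer loop
      vertex 0.0 0.0 22.0
      vertex 5.0 14.0 22.0
      vertex 0.0 14.0 22.0
    endloop
  endfacet
  facet normal 0.0000 -1.0000 0.0000
    outer loop
      vertex 0.0 0.0 0.0
      vertex 28.0 0.0 0.0
      vertex 28.0 0.0 22.0
    endloop
  endfacet
  facet normal 0.0000 -1.0000 0.0000
    outer loop
      vertex 0.0 0.0 0.0
      vertex 28.0 0.0 22.0
      vertex 0.0 0.0 22.0
    endloop
  endfacet
  facet normal 1.0000 0.0000 0.0000
    outer loop
      vertex 28.0 0.0 0.0
      vertex 28.0 5.0 0.0
      vertex 28.0 5.0 22.0
    endloop
  endfacet
  facet normal 1.0000 0.0000 0.0000
    outer loop
      vertex 28.0 0.0 0.0
      vertex 28.0 5.0 22.0
      vertex 28.0 0.0 22.0
    endloop
  endfacet
  facet normal 0.0000 1.0000 0.0000
    outer loop
      vertex 28.0 5.0 0.0
      vertex 5.0 5.0 0.0
      vertex 5.0 5.0 22.0
    endloop
  endfacet
  facet normal 0.0000 1.0000 0.0000
    outer loop
      vertex 28.0 5.0 0.0
      vertex 5.0 5.0 22.0
      vertex 28.0 5.0 22.0
    endloop
  endfacet
  facet normal 1.0000 0.0000 0.0000
    outer loop
      vertex 5.0 5.0 0.0
      vertex 5.0 14.0 0.0
      vertex 5.0 14.0 22.0
    endloop
  endfacet
  facet normal 1.0000 0.0000 0.0000
    outer loop
      vertex 5.0 5.0 0.0
      vertex 5.0 14.0 22.0
      vertex 5.0 5.0 22.0
    endloop
  endfacet
  facet normal 0.0000 1.0000 0.0000
    outer loop
      vertex 5.0 14.0 0.0
      vertex 0.0 14.0 0.0
      vertex 0.0 14.0 22.0
    endloop
  endfacet
  facet normal 0.0000 1.0000 0.0000
    outer loop
      vertex 5.0 14.0 0.0
      vertex 0.0 14.0 22.0
      vertex 5.0 14.0 22.0
    endloop
  endfacet
  facet normal -1.0000 0.0000 0.0000
    outer loop
      vertex 0.0 14.0 0.0
      vertex 0.0 0.0 0.0
      vertex 0.0 0.0 22.0
    endloop
  endfacet
  facet normal -1.0000 0.0000 0.0000
    outer loop
      vertex 0.0 14.0 0.0
      vertex 0.0 0.0 22.0
      vertex 0.0 14.0 22.0
    endloop
  endfacet
endsolid part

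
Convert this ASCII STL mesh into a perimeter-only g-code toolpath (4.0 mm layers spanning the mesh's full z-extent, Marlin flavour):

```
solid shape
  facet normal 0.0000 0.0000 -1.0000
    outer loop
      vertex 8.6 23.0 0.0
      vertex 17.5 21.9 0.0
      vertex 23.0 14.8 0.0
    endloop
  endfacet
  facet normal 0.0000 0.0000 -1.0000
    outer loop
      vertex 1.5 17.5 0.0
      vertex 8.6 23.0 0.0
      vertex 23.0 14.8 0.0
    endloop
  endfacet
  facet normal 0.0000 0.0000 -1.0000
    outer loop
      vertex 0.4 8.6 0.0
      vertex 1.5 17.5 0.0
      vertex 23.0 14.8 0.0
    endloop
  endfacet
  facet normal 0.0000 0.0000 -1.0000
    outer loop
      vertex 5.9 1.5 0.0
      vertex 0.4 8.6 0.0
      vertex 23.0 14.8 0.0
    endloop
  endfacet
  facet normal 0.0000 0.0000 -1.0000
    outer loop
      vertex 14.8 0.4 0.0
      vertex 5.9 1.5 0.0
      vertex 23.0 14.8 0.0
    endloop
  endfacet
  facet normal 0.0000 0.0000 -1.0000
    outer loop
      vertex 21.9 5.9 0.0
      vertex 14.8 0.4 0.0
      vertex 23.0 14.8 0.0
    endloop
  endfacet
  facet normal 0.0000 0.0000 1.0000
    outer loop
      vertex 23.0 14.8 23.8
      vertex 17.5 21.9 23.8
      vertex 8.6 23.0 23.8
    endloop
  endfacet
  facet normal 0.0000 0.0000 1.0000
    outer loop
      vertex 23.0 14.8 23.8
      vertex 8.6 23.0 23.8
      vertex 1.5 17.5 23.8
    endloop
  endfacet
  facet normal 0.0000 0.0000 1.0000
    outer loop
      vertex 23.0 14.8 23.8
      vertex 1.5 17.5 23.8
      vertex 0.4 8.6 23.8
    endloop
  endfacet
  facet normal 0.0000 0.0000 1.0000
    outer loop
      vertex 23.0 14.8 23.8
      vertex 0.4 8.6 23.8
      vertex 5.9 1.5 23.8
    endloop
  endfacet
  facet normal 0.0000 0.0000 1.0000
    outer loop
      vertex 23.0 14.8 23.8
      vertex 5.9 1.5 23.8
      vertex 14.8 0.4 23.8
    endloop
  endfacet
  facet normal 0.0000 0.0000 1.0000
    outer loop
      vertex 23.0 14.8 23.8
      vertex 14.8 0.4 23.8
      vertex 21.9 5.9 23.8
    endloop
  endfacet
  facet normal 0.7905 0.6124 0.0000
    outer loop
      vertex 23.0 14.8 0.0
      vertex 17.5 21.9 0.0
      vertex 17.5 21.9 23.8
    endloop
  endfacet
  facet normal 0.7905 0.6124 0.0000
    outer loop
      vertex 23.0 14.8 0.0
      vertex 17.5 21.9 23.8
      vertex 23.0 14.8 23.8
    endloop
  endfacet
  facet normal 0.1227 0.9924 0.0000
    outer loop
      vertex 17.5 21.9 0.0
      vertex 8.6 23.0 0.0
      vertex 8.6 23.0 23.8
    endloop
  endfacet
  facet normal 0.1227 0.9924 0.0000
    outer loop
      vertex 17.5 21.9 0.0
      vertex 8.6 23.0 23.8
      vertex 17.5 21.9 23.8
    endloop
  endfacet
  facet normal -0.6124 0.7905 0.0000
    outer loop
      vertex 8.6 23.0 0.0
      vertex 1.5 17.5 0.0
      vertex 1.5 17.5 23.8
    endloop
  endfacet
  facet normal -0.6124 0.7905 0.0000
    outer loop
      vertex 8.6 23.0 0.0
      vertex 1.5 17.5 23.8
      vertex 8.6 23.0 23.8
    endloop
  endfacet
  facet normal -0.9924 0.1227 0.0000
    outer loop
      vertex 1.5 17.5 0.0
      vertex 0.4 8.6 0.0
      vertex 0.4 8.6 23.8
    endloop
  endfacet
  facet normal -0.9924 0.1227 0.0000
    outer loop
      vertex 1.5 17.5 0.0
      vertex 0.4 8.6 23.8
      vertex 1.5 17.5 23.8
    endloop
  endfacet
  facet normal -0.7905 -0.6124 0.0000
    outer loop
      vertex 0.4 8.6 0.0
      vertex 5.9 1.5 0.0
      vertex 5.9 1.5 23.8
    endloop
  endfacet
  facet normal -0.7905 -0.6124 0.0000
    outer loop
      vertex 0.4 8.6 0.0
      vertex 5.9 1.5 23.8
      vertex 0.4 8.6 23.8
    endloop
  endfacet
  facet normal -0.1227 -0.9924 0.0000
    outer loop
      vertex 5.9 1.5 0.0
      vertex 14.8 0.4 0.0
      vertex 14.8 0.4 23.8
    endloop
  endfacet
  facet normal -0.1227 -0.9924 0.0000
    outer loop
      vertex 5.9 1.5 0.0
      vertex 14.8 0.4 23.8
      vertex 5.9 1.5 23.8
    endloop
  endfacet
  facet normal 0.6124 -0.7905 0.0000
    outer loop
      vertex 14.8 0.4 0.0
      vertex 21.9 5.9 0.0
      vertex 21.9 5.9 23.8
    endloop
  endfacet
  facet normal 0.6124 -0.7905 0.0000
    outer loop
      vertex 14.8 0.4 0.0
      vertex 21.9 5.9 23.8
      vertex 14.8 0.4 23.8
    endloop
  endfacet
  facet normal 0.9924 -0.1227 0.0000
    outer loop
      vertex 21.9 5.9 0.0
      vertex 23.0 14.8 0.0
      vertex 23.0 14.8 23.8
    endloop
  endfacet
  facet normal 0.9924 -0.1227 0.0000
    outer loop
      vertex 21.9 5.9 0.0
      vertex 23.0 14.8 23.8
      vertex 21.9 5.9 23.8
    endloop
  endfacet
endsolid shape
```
; perimeter-only toolpath
G21 ; units = mm
G90 ; absolute positioning
G28 ; home
; layer 1
G0 Z4.0
G0 X23.0 Y14.8
G1 X17.5 Y21.9
G1 X8.6 Y23.0
G1 X1.5 Y17.5
G1 X0.4 Y8.6
G1 X5.9 Y1.5
G1 X14.8 Y0.4
G1 X21.9 Y5.9
G1 X23.0 Y14.8
; layer 2
G0 Z7.9
G0 X23.0 Y14.8
G1 X17.5 Y21.9
G1 X8.6 Y23.0
G1 X1.5 Y17.5
G1 X0.4 Y8.6
G1 X5.9 Y1.5
G1 X14.8 Y0.4
G1 X21.9 Y5.9
G1 X23.0 Y14.8
; layer 3
G0 Z11.9
G0 X23.0 Y14.8
G1 X17.5 Y21.9
G1 X8.6 Y23.0
G1 X1.5 Y17.5
G1 X0.4 Y8.6
G1 X5.9 Y1.5
G1 X14.8 Y0.4
G1 X21.9 Y5.9
G1 X23.0 Y14.8
; layer 4
G0 Z15.9
G0 X23.0 Y14.8
G1 X17.5 Y21.9
G1 X8.6 Y23.0
G1 X1.5 Y17.5
G1 X0.4 Y8.6
G1 X5.9 Y1.5
G1 X14.8 Y0.4
G1 X21.9 Y5.9
G1 X23.0 Y14.8
; layer 5
G0 Z19.8
G0 X23.0 Y14.8
G1 X17.5 Y21.9
G1 X8.6 Y23.0
G1 X1.5 Y17.5
G1 X0.4 Y8.6
G1 X5.9 Y1.5
G1 X14.8 Y0.4
G1 X21.9 Y5.9
G1 X23.0 Y14.8
; layer 6
G0 Z23.8
G0 X23.0 Y14.8
G1 X17.5 Y21.9
G1 X8.6 Y23.0
G1 X1.5 Y17.5
G1 X0.4 Y8.6
G1 X5.9 Y1.5
G1 X14.8 Y0.4
G1 X21.9 Y5.9
G1 X23.0 Y14.8
M2 ; end

The solid is a regular 8-sided prism (a cylinder approximated with 8 flat sides), circumscribed radius ≈ 11.7 mm, height ≈ 23.8 mm. Slicing at Δz = 4.0 mm — 6 equal slices spanning the solid's height, so layer i sits at z = i·h/6 — gives 6 non-empty perimeters. Each is a 8-segment closed polygon; G0 lifts to the layer z and rapids to the start vertex, then G1 traces the edges.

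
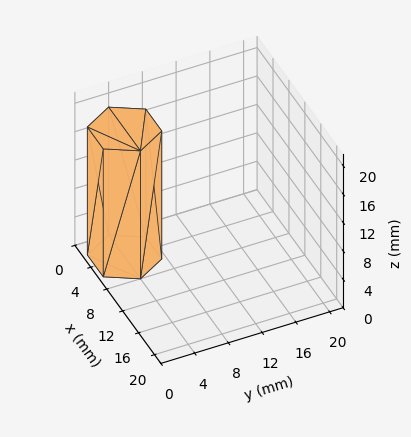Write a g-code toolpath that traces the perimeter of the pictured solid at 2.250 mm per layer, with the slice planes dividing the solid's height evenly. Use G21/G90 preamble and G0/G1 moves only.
Reading the render: the shape is a regular 6-sided prism (a cylinder approximated with 6 flat sides), circumscribed radius ≈ 4 mm, height ≈ 18 mm (dimensions read to the nearest mm from the axis ticks). For the g-code, the solid's height is divided into equal slices at the stated Δz and each level perimeter traced with G1 moves after a G0 lift.

; perimeter-only toolpath
G21 ; units = mm
G90 ; absolute positioning
G28 ; home
; layer 1
G0 Z2.250
G0 X8.000 Y4.000
G1 X6.000 Y7.464
G1 X2.000 Y7.464
G1 X0.000 Y4.000
G1 X2.000 Y0.536
G1 X6.000 Y0.536
G1 X8.000 Y4.000
; layer 2
G0 Z4.500
G0 X8.000 Y4.000
G1 X6.000 Y7.464
G1 X2.000 Y7.464
G1 X0.000 Y4.000
G1 X2.000 Y0.536
G1 X6.000 Y0.536
G1 X8.000 Y4.000
; layer 3
G0 Z6.750
G0 X8.000 Y4.000
G1 X6.000 Y7.464
G1 X2.000 Y7.464
G1 X0.000 Y4.000
G1 X2.000 Y0.536
G1 X6.000 Y0.536
G1 X8.000 Y4.000
; layer 4
G0 Z9.000
G0 X8.000 Y4.000
G1 X6.000 Y7.464
G1 X2.000 Y7.464
G1 X0.000 Y4.000
G1 X2.000 Y0.536
G1 X6.000 Y0.536
G1 X8.000 Y4.000
; layer 5
G0 Z11.250
G0 X8.000 Y4.000
G1 X6.000 Y7.464
G1 X2.000 Y7.464
G1 X0.000 Y4.000
G1 X2.000 Y0.536
G1 X6.000 Y0.536
G1 X8.000 Y4.000
; layer 6
G0 Z13.500
G0 X8.000 Y4.000
G1 X6.000 Y7.464
G1 X2.000 Y7.464
G1 X0.000 Y4.000
G1 X2.000 Y0.536
G1 X6.000 Y0.536
G1 X8.000 Y4.000
; layer 7
G0 Z15.750
G0 X8.000 Y4.000
G1 X6.000 Y7.464
G1 X2.000 Y7.464
G1 X0.000 Y4.000
G1 X2.000 Y0.536
G1 X6.000 Y0.536
G1 X8.000 Y4.000
; layer 8
G0 Z18.000
G0 X8.000 Y4.000
G1 X6.000 Y7.464
G1 X2.000 Y7.464
G1 X0.000 Y4.000
G1 X2.000 Y0.536
G1 X6.000 Y0.536
G1 X8.000 Y4.000
M2 ; end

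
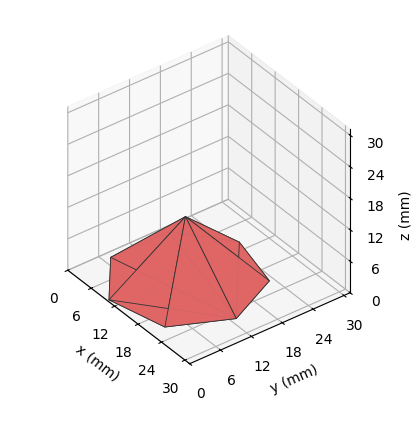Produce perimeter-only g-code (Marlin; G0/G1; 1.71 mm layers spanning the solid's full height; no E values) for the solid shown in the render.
Reading the render: the shape is a regular 7-sided pyramid, base circumscribed radius ≈ 13 mm, apex at z ≈ 12 mm (dimensions read to the nearest mm from the axis ticks). For the g-code, the solid's height is divided into equal slices at the stated Δz and each level perimeter traced with G1 moves after a G0 lift.

; perimeter-only toolpath
G21 ; units = mm
G90 ; absolute positioning
G28 ; home
; layer 1
G0 Z1.71
G0 X24.14 Y13.00
G1 X19.95 Y21.71
G1 X10.52 Y23.86
G1 X2.96 Y17.83
G1 X2.96 Y8.17
G1 X10.52 Y2.14
G1 X19.95 Y4.29
G1 X24.14 Y13.00
; layer 2
G0 Z3.43
G0 X22.29 Y13.00
G1 X18.79 Y20.26
G1 X10.94 Y22.05
G1 X4.64 Y17.03
G1 X4.64 Y8.97
G1 X10.94 Y3.95
G1 X18.79 Y5.74
G1 X22.29 Y13.00
; layer 3
G0 Z5.14
G0 X20.43 Y13.00
G1 X17.63 Y18.81
G1 X11.35 Y20.24
G1 X6.31 Y16.22
G1 X6.31 Y9.78
G1 X11.35 Y5.76
G1 X17.63 Y7.19
G1 X20.43 Y13.00
; layer 4
G0 Z6.86
G0 X18.57 Y13.00
G1 X16.48 Y17.35
G1 X11.76 Y18.43
G1 X7.98 Y15.42
G1 X7.98 Y10.58
G1 X11.76 Y7.57
G1 X16.48 Y8.65
G1 X18.57 Y13.00
; layer 5
G0 Z8.57
G0 X16.71 Y13.00
G1 X15.32 Y15.90
G1 X12.17 Y16.62
G1 X9.65 Y14.61
G1 X9.65 Y11.39
G1 X12.17 Y9.38
G1 X15.32 Y10.10
G1 X16.71 Y13.00
; layer 6
G0 Z10.29
G0 X14.86 Y13.00
G1 X14.16 Y14.45
G1 X12.59 Y14.81
G1 X11.33 Y13.81
G1 X11.33 Y12.19
G1 X12.59 Y11.19
G1 X14.16 Y11.55
G1 X14.86 Y13.00
M2 ; end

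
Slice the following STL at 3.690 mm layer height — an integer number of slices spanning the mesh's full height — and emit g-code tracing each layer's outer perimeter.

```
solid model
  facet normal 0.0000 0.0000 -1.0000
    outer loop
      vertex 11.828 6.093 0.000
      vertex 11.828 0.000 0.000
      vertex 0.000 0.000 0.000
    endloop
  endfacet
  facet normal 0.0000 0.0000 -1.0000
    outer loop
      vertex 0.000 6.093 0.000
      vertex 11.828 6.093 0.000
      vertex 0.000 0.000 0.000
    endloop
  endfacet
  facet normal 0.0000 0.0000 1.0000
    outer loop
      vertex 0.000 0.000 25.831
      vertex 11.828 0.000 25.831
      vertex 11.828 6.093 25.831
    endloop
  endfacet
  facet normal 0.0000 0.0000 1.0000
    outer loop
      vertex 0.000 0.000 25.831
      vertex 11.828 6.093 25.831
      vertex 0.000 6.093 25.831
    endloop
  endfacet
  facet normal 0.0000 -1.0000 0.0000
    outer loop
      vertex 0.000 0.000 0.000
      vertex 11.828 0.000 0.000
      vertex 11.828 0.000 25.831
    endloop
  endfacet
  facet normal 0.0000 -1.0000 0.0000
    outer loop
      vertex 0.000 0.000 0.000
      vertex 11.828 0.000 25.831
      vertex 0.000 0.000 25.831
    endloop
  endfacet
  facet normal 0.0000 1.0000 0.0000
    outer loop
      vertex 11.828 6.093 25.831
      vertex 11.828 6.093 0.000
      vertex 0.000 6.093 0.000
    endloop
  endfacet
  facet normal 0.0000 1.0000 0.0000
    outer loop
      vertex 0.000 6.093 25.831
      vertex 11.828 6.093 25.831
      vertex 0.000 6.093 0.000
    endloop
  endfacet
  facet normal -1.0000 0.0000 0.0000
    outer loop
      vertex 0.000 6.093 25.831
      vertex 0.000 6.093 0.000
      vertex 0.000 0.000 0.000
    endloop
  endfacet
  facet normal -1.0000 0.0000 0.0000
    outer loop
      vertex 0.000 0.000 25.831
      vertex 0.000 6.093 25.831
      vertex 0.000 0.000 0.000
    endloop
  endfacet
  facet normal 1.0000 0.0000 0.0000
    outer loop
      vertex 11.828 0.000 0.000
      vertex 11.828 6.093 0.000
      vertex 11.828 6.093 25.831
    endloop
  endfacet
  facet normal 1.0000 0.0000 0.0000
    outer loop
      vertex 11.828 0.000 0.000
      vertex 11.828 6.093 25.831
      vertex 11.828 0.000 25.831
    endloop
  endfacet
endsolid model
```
; perimeter-only toolpath
G21 ; units = mm
G90 ; absolute positioning
G28 ; home
; layer 1
G0 Z3.690
G0 X0.000 Y0.000
G1 X11.828 Y0.000
G1 X11.828 Y6.093
G1 X0.000 Y6.093
G1 X0.000 Y0.000
; layer 2
G0 Z7.380
G0 X0.000 Y0.000
G1 X11.828 Y0.000
G1 X11.828 Y6.093
G1 X0.000 Y6.093
G1 X0.000 Y0.000
; layer 3
G0 Z11.070
G0 X0.000 Y0.000
G1 X11.828 Y0.000
G1 X11.828 Y6.093
G1 X0.000 Y6.093
G1 X0.000 Y0.000
; layer 4
G0 Z14.761
G0 X0.000 Y0.000
G1 X11.828 Y0.000
G1 X11.828 Y6.093
G1 X0.000 Y6.093
G1 X0.000 Y0.000
; layer 5
G0 Z18.451
G0 X0.000 Y0.000
G1 X11.828 Y0.000
G1 X11.828 Y6.093
G1 X0.000 Y6.093
G1 X0.000 Y0.000
; layer 6
G0 Z22.141
G0 X0.000 Y0.000
G1 X11.828 Y0.000
G1 X11.828 Y6.093
G1 X0.000 Y6.093
G1 X0.000 Y0.000
; layer 7
G0 Z25.831
G0 X0.000 Y0.000
G1 X11.828 Y0.000
G1 X11.828 Y6.093
G1 X0.000 Y6.093
G1 X0.000 Y0.000
M2 ; end

The solid is a rectangular box, roughly 11.8 × 6.09 mm footprint and 25.8 mm tall. Slicing at Δz = 3.690 mm — 7 equal slices spanning the solid's height, so layer i sits at z = i·h/7 — gives 7 non-empty perimeters. Each is a 4-segment closed polygon; G0 lifts to the layer z and rapids to the start vertex, then G1 traces the edges.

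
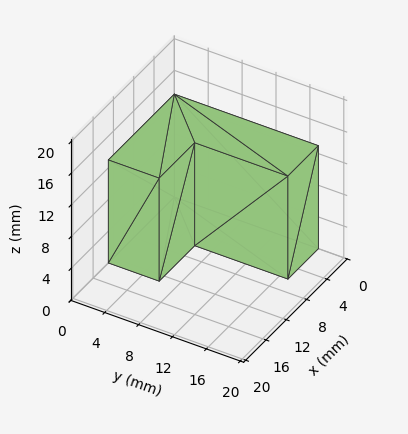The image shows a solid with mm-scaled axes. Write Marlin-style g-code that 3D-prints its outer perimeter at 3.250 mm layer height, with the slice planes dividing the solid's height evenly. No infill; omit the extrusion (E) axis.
Reading the render: the shape is an L-shaped prism: outer 13 × 17 mm, arm thicknesses ≈ 6 mm (horizontal) and 6 mm (vertical), extruded 13 mm in z (dimensions read to the nearest mm from the axis ticks). For the g-code, the solid's height is divided into equal slices at the stated Δz and each level perimeter traced with G1 moves after a G0 lift.

; perimeter-only toolpath
G21 ; units = mm
G90 ; absolute positioning
G28 ; home
; layer 1
G0 Z3.250
G0 X0.000 Y0.000
G1 X13.000 Y0.000
G1 X13.000 Y6.000
G1 X6.000 Y6.000
G1 X6.000 Y17.000
G1 X0.000 Y17.000
G1 X0.000 Y0.000
; layer 2
G0 Z6.500
G0 X0.000 Y0.000
G1 X13.000 Y0.000
G1 X13.000 Y6.000
G1 X6.000 Y6.000
G1 X6.000 Y17.000
G1 X0.000 Y17.000
G1 X0.000 Y0.000
; layer 3
G0 Z9.750
G0 X0.000 Y0.000
G1 X13.000 Y0.000
G1 X13.000 Y6.000
G1 X6.000 Y6.000
G1 X6.000 Y17.000
G1 X0.000 Y17.000
G1 X0.000 Y0.000
; layer 4
G0 Z13.000
G0 X0.000 Y0.000
G1 X13.000 Y0.000
G1 X13.000 Y6.000
G1 X6.000 Y6.000
G1 X6.000 Y17.000
G1 X0.000 Y17.000
G1 X0.000 Y0.000
M2 ; end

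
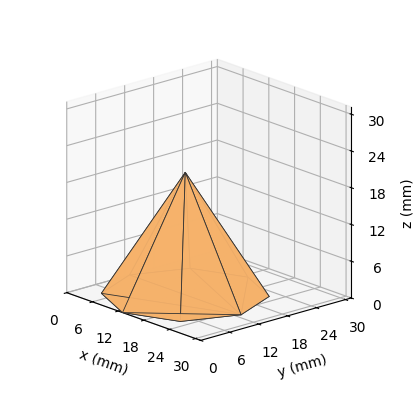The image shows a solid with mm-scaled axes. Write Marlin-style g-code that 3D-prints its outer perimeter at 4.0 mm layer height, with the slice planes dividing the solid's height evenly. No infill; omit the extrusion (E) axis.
Reading the render: the shape is a regular 8-sided pyramid, base circumscribed radius ≈ 13 mm, apex at z ≈ 20 mm (dimensions read to the nearest mm from the axis ticks). For the g-code, the solid's height is divided into equal slices at the stated Δz and each level perimeter traced with G1 moves after a G0 lift.

; perimeter-only toolpath
G21 ; units = mm
G90 ; absolute positioning
G28 ; home
; layer 1
G0 Z4.0
G0 X23.4 Y13.0
G1 X20.4 Y20.4
G1 X13.0 Y23.4
G1 X5.6 Y20.4
G1 X2.6 Y13.0
G1 X5.6 Y5.6
G1 X13.0 Y2.6
G1 X20.4 Y5.6
G1 X23.4 Y13.0
; layer 2
G0 Z8.0
G0 X20.8 Y13.0
G1 X18.5 Y18.5
G1 X13.0 Y20.8
G1 X7.5 Y18.5
G1 X5.2 Y13.0
G1 X7.5 Y7.5
G1 X13.0 Y5.2
G1 X18.5 Y7.5
G1 X20.8 Y13.0
; layer 3
G0 Z12.0
G0 X18.2 Y13.0
G1 X16.7 Y16.7
G1 X13.0 Y18.2
G1 X9.3 Y16.7
G1 X7.8 Y13.0
G1 X9.3 Y9.3
G1 X13.0 Y7.8
G1 X16.7 Y9.3
G1 X18.2 Y13.0
; layer 4
G0 Z16.0
G0 X15.6 Y13.0
G1 X14.8 Y14.8
G1 X13.0 Y15.6
G1 X11.2 Y14.8
G1 X10.4 Y13.0
G1 X11.2 Y11.2
G1 X13.0 Y10.4
G1 X14.8 Y11.2
G1 X15.6 Y13.0
M2 ; end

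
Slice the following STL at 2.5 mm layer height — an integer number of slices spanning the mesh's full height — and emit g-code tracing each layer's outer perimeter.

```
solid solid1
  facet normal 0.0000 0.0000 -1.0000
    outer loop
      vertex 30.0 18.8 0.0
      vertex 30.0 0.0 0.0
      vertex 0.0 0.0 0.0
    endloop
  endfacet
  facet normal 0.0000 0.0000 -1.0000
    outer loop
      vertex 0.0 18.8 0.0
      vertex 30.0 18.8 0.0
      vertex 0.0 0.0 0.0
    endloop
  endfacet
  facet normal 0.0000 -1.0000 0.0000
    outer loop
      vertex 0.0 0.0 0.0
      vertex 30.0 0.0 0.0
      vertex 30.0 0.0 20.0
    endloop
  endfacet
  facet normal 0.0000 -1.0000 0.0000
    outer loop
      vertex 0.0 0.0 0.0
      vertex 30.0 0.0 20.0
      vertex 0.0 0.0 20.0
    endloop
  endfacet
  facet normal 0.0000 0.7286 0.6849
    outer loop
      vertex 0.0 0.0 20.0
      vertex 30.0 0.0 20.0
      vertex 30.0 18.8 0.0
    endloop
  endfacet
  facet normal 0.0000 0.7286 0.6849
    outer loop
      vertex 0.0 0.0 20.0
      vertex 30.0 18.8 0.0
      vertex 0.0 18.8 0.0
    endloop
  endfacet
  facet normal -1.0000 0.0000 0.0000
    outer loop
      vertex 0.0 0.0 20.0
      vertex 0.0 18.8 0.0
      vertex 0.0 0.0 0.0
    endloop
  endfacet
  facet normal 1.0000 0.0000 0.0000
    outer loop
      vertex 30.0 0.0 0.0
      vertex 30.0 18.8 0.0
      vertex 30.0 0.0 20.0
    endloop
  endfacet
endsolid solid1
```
; perimeter-only toolpath
G21 ; units = mm
G90 ; absolute positioning
G28 ; home
; layer 1
G0 Z2.5
G0 X0.0 Y0.0
G1 X30.0 Y0.0
G1 X30.0 Y16.4
G1 X0.0 Y16.4
G1 X0.0 Y0.0
; layer 2
G0 Z5.0
G0 X0.0 Y0.0
G1 X30.0 Y0.0
G1 X30.0 Y14.1
G1 X0.0 Y14.1
G1 X0.0 Y0.0
; layer 3
G0 Z7.5
G0 X0.0 Y0.0
G1 X30.0 Y0.0
G1 X30.0 Y11.8
G1 X0.0 Y11.8
G1 X0.0 Y0.0
; layer 4
G0 Z10.0
G0 X0.0 Y0.0
G1 X30.0 Y0.0
G1 X30.0 Y9.4
G1 X0.0 Y9.4
G1 X0.0 Y0.0
; layer 5
G0 Z12.5
G0 X0.0 Y0.0
G1 X30.0 Y0.0
G1 X30.0 Y7.1
G1 X0.0 Y7.1
G1 X0.0 Y0.0
; layer 6
G0 Z15.0
G0 X0.0 Y0.0
G1 X30.0 Y0.0
G1 X30.0 Y4.7
G1 X0.0 Y4.7
G1 X0.0 Y0.0
; layer 7
G0 Z17.5
G0 X0.0 Y0.0
G1 X30.0 Y0.0
G1 X30.0 Y2.4
G1 X0.0 Y2.4
G1 X0.0 Y0.0
M2 ; end

The solid is a wedge (ramp): 30 × 18.8 mm base, rising to 20 mm along the y=0 edge and sloping linearly to z=0 at y=18.8. Slicing at Δz = 2.5 mm — 8 equal slices spanning the solid's height, so layer i sits at z = i·h/8 — gives 7 non-empty perimeters. Each is a 4-segment closed polygon; G0 lifts to the layer z and rapids to the start vertex, then G1 traces the edges. The cross-section shrinks linearly with z (the slice at the apex is degenerate and omitted).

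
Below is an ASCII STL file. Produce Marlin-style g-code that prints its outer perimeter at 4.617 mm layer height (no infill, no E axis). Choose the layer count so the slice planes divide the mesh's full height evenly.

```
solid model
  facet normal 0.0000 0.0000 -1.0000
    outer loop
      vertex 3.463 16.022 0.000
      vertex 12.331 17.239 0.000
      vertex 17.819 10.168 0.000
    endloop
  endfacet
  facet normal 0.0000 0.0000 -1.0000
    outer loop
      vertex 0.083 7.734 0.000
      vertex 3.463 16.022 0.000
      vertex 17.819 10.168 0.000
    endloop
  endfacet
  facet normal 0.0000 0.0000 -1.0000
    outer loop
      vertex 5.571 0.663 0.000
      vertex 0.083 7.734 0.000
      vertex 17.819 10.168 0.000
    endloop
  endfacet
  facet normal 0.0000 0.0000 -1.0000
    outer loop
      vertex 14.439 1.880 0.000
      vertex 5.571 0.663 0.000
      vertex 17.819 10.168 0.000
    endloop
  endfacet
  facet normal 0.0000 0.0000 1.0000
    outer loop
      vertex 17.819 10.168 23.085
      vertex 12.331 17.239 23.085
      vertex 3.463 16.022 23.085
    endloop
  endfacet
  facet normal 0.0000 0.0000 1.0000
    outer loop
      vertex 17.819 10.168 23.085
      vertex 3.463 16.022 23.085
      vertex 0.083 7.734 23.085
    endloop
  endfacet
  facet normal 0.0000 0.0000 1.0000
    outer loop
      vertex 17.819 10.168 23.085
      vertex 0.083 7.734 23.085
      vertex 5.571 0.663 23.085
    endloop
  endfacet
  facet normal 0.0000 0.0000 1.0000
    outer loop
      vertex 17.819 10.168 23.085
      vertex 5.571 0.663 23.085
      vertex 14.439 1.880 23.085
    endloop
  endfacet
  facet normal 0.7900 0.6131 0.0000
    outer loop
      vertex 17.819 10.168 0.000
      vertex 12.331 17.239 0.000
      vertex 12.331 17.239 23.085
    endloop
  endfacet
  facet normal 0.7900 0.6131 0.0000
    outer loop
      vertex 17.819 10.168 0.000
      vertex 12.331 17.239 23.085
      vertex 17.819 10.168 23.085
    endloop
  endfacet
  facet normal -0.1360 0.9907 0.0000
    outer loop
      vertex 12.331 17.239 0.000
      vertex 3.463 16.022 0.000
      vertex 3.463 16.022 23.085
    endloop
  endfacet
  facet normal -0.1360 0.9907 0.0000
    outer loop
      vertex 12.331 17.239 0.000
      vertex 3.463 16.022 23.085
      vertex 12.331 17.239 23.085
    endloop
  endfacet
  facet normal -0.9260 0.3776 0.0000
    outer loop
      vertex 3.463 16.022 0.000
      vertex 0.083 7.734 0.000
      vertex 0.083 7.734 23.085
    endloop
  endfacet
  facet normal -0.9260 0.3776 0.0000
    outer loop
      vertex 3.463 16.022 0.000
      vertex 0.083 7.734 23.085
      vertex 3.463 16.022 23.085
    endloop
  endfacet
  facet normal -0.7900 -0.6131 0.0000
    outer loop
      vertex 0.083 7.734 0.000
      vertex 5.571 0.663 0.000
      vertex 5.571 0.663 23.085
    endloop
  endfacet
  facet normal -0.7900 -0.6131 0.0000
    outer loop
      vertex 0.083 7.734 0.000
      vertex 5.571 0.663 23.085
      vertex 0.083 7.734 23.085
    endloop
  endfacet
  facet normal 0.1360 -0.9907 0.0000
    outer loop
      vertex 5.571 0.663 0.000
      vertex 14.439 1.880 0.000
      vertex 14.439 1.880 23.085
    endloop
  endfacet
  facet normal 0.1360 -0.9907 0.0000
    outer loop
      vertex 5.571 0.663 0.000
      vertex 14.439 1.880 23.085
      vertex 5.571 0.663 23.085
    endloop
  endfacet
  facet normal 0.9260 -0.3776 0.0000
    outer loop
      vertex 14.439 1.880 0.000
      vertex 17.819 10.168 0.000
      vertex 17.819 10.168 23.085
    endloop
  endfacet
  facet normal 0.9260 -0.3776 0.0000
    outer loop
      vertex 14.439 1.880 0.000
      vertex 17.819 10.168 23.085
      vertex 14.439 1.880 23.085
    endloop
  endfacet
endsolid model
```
; perimeter-only toolpath
G21 ; units = mm
G90 ; absolute positioning
G28 ; home
; layer 1
G0 Z4.617
G0 X17.819 Y10.168
G1 X12.331 Y17.239
G1 X3.463 Y16.022
G1 X0.083 Y7.734
G1 X5.571 Y0.663
G1 X14.439 Y1.880
G1 X17.819 Y10.168
; layer 2
G0 Z9.234
G0 X17.819 Y10.168
G1 X12.331 Y17.239
G1 X3.463 Y16.022
G1 X0.083 Y7.734
G1 X5.571 Y0.663
G1 X14.439 Y1.880
G1 X17.819 Y10.168
; layer 3
G0 Z13.851
G0 X17.819 Y10.168
G1 X12.331 Y17.239
G1 X3.463 Y16.022
G1 X0.083 Y7.734
G1 X5.571 Y0.663
G1 X14.439 Y1.880
G1 X17.819 Y10.168
; layer 4
G0 Z18.468
G0 X17.819 Y10.168
G1 X12.331 Y17.239
G1 X3.463 Y16.022
G1 X0.083 Y7.734
G1 X5.571 Y0.663
G1 X14.439 Y1.880
G1 X17.819 Y10.168
; layer 5
G0 Z23.085
G0 X17.819 Y10.168
G1 X12.331 Y17.239
G1 X3.463 Y16.022
G1 X0.083 Y7.734
G1 X5.571 Y0.663
G1 X14.439 Y1.880
G1 X17.819 Y10.168
M2 ; end

The solid is a regular 6-sided prism (a cylinder approximated with 6 flat sides), circumscribed radius ≈ 8.95 mm, height ≈ 23.1 mm. Slicing at Δz = 4.617 mm — 5 equal slices spanning the solid's height, so layer i sits at z = i·h/5 — gives 5 non-empty perimeters. Each is a 6-segment closed polygon; G0 lifts to the layer z and rapids to the start vertex, then G1 traces the edges.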